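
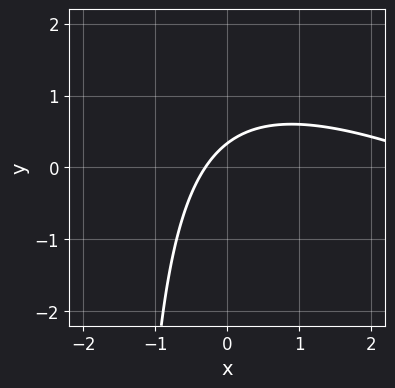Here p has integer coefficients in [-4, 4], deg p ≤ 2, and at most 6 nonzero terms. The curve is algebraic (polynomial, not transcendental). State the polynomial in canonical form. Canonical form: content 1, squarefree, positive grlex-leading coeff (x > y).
deg p = 2. No degree-1 curve has this shape.
Solving for integer coefficients yields p as stated.

x^2 + 2*x*y - 3*x + 3*y - 1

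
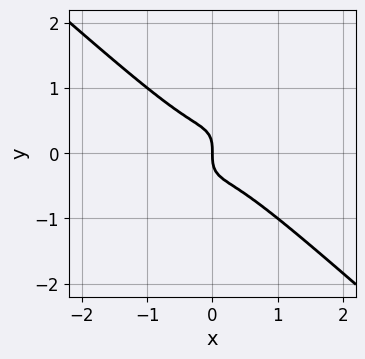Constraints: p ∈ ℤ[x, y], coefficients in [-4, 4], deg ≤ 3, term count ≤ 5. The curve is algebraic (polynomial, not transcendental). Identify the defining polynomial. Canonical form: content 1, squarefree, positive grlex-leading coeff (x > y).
3*x^3 - 2*x*y^2 + 2*y^3 + x

First, deg p = 3. A generic line meets the curve in up to 3 points.
Next, against the integer gridlines: one x-axis crossing is at x = 0; it crosses the y-axis at the gridline y = 0.
Finally, solving for integer coefficients yields p as stated.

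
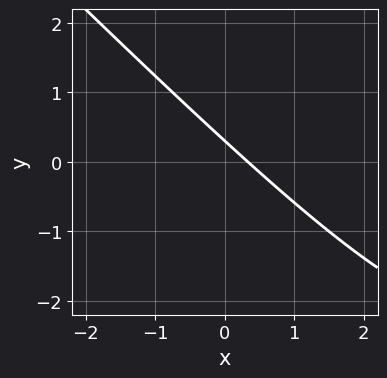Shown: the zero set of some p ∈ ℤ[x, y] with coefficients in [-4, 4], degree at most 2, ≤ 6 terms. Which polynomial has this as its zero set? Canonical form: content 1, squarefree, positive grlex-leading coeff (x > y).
First, degree: a generic line meets the curve in up to 2 points, so deg p = 2.
Finally, putting this together gives p.

x*y + y^2 + 3*x + 3*y - 1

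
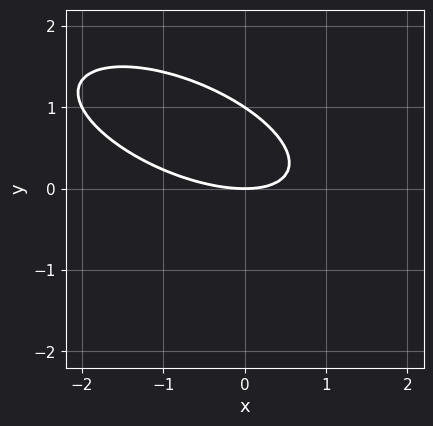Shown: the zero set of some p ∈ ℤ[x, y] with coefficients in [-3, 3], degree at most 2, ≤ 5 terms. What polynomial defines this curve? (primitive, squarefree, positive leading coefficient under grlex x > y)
(a) deg p = 2. The shape is more complex than any degree-1 curve.
(b) Against the integer gridlines: it crosses the x-axis at the gridline x = 0; among the integer gridlines, it crosses the y-axis at y ∈ {0, 1}.
(c) Putting this together gives p.

x^2 + 2*x*y + 3*y^2 - 3*y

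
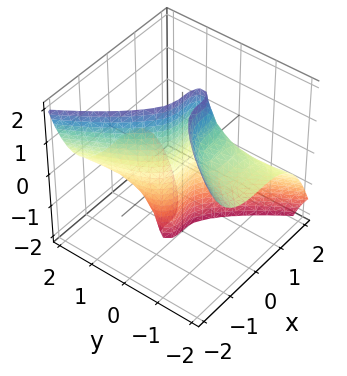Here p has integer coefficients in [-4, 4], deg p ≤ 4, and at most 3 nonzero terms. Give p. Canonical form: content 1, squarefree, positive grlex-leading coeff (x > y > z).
First, the degree is 3 — no degree-2 surface has this shape.
Next, reading off the gridlines: it crosses the x-axis at the gridline x = 0; it crosses the y-axis at the gridline y = 0.
Finally, matching integer coefficients to the picture gives p.

x^3 + y^2*z + y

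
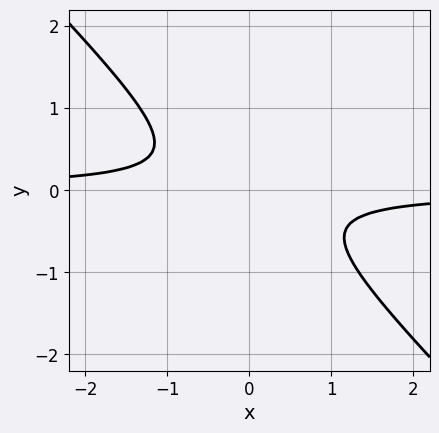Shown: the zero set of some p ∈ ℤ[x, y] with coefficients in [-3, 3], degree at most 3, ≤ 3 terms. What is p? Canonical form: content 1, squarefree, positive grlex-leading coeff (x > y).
3*x*y + 3*y^2 + 1

(a) Degree: the shape is more complex than any degree-1 curve, so deg p = 2.
(b) From the axis intercepts and sections: the curve avoids every integer x-axis point in the box; the curve avoids every integer y-axis point in the box.
(c) Fitting integer coefficients to these (and the overall shape) gives p.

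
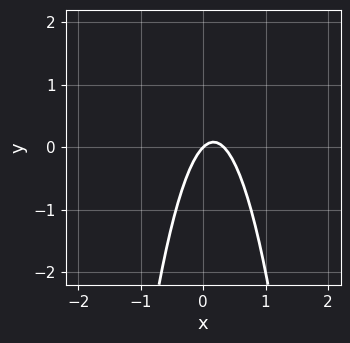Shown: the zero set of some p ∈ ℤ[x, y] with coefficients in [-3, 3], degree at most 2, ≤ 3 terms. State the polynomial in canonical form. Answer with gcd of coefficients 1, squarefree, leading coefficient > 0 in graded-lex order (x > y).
First, the degree is 2 — no degree-1 curve has this shape.
Next, from the axis intercepts and sections: it meets the y-axis at y = 0 (among the integer gridlines); one x-axis crossing is at x = 0.
Finally, together with the visible shape, these determine p as stated.

3*x^2 - x + y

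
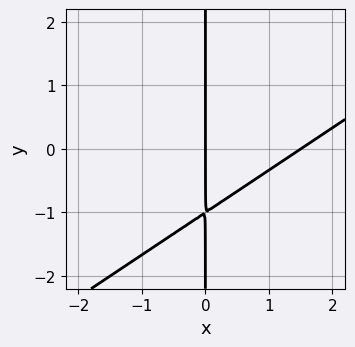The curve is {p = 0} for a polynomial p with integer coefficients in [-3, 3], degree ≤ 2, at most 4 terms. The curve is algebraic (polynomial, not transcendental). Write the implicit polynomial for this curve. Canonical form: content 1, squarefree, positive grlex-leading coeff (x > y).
First, degree: the shape is more complex than any degree-1 curve, so deg p = 2.
Next, observable constraints: the visible y-axis segment lies entirely on the curve; it crosses the x-axis at the gridline x = 0.
Finally, solving for integer coefficients yields p as stated.

2*x^2 - 3*x*y - 3*x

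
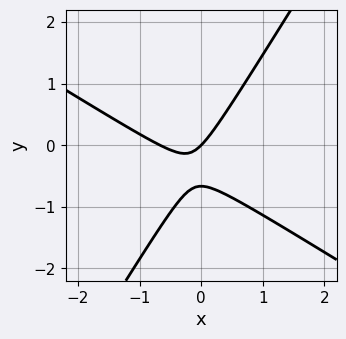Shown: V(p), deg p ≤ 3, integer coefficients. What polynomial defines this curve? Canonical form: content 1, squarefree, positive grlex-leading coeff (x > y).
First, the degree is 2 — a generic line meets the curve in up to 2 points.
Next, against the integer gridlines: one y-axis crossing is at y = 0; one x-axis crossing is at x = 0.
Finally, assembling these constraints gives the stated polynomial.

3*x^2 + 3*x*y - 3*y^2 + 2*x - 2*y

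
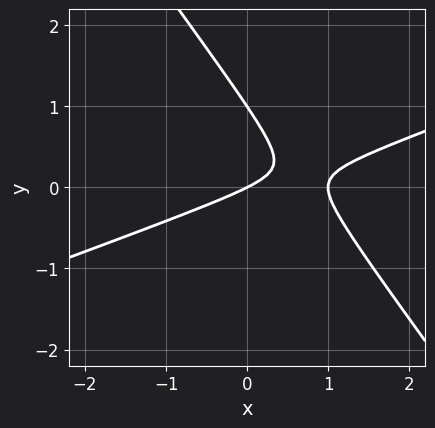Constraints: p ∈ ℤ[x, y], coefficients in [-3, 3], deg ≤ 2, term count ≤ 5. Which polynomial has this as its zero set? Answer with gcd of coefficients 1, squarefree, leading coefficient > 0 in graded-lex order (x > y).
x^2 - 2*x*y - 2*y^2 - x + 2*y

deg p = 2. A generic line meets the curve in up to 2 points.
Checking where it meets the axes: the x-axis gridline crossings are at x ∈ {0, 1}; the y-axis gridline crossings are at y ∈ {0, 1}.
Fitting integer coefficients to these (and the overall shape) gives p.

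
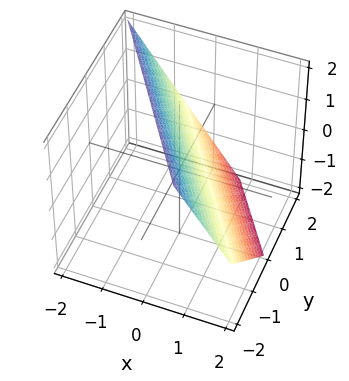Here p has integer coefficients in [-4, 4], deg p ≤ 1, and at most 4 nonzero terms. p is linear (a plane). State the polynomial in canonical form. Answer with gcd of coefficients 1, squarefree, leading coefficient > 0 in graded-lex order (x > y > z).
3*x + 2*y + 2*z - 2

First, deg p = 1. The surface is flat (a plane).
Next, reading off the gridlines: one z-axis crossing is at z = 1; it crosses the y-axis at the gridline y = 1.
Finally, the integer polynomial consistent with all of this is the stated p.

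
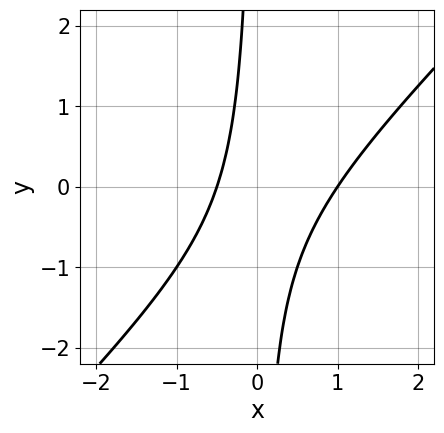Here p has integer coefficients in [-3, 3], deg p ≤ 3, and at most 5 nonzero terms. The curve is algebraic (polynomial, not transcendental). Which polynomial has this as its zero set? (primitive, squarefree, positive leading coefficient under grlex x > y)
2*x^2 - 2*x*y - x - 1

(a) The degree is 2 — a generic line meets the curve in up to 2 points.
(b) From the visible intercepts: it crosses the x-axis at the gridline x = 1; the curve avoids every integer y-axis point in the box.
(c) Putting this together gives p.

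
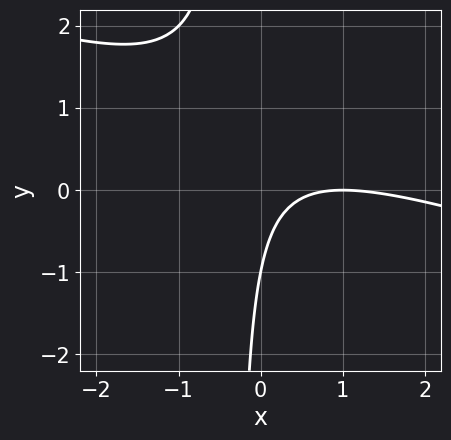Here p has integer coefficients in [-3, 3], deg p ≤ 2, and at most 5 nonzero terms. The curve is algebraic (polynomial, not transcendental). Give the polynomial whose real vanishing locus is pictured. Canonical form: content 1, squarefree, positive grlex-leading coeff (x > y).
deg p = 2. A generic line meets the curve in up to 2 points.
Reading off the gridlines: it crosses the x-axis at the gridline x = 1; one y-axis crossing is at y = -1.
The integer polynomial consistent with all of this is the stated p.

x^2 + 3*x*y - 2*x + y + 1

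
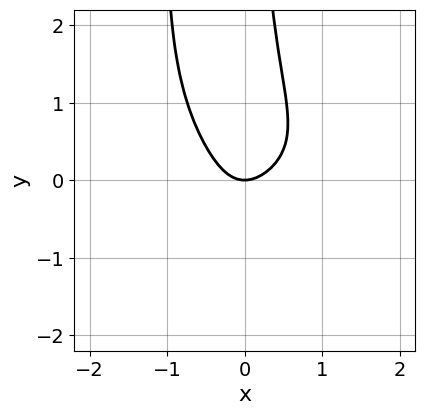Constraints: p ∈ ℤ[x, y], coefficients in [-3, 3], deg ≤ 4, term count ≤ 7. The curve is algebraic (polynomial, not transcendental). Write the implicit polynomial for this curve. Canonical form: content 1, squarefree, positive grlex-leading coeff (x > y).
2*x^2*y^2 + 2*x*y^2 + 3*x^2 - x*y - 2*y

First, degree: the shape is more complex than any degree-3 curve, so deg p = 4.
Next, from the axis intercepts and sections: it crosses the y-axis at the gridline y = 0; one x-axis crossing is at x = 0.
Finally, solving for integer coefficients yields p as stated.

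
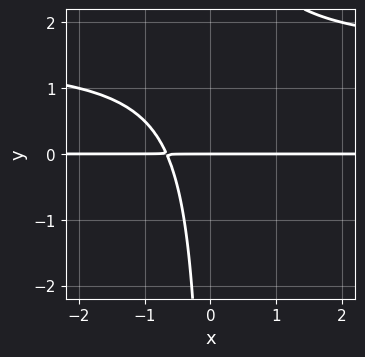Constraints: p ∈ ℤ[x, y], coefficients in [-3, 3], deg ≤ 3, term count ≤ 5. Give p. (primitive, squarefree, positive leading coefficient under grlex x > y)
1. Degree: a generic line meets the curve in up to 3 points, so deg p = 3.
2. From the axis intercepts and sections: it crosses the y-axis at the gridline y = 0; every point of the x-axis in the box is on the curve.
3. The integer polynomial consistent with all of this is the stated p.

2*x*y^2 - 3*x*y - 2*y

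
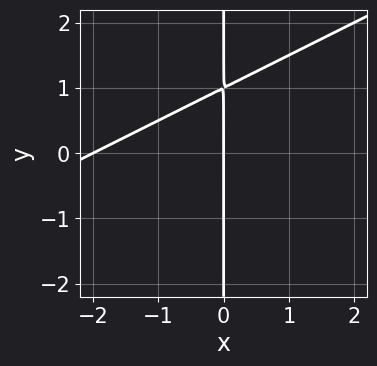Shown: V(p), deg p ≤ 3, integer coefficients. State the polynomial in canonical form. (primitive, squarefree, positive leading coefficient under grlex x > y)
x^2 - 2*x*y + 2*x

1. Degree: the shape is more complex than any degree-1 curve, so deg p = 2.
2. From the axis intercepts and sections: every point of the y-axis in the box is on the curve; among the integer gridlines, it crosses the x-axis at x ∈ {-2, 0}.
3. The integer polynomial consistent with all of this is the stated p.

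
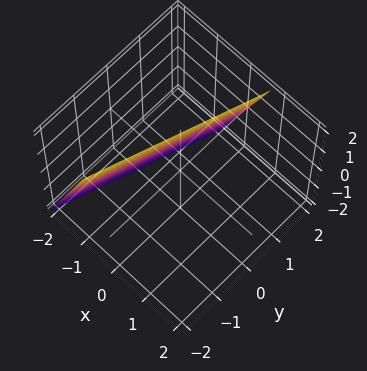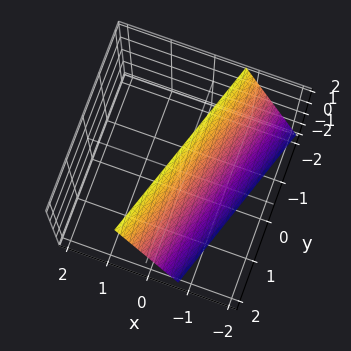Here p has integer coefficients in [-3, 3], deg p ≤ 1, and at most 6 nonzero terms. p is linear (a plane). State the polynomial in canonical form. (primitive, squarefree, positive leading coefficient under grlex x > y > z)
3*x - y - z + 2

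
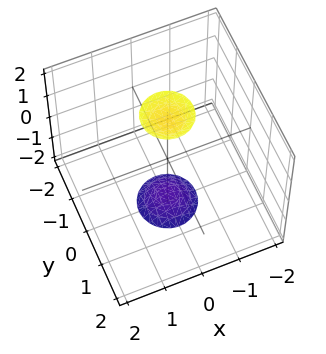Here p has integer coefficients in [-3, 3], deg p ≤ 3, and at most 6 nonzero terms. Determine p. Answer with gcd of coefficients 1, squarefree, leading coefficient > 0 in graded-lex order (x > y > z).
First, I count 2 distinct pieces.
Next, deg p = 2.
Next, symmetries: rotational symmetry about the z-axis ⇒ p depends on x, y only through x² + y².
Then, from the visible intercepts: no y-intercept at any integer in the box; a circular section at z = 2 has radius between 0 and 1.
Finally, solving for integer coefficients yields p as stated.

3*x^2 + 3*y^2 - z^2 + 3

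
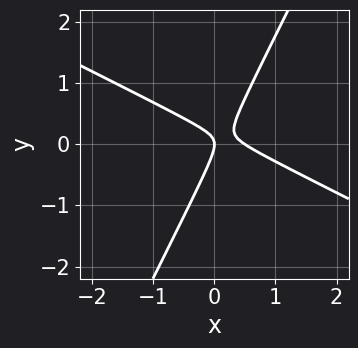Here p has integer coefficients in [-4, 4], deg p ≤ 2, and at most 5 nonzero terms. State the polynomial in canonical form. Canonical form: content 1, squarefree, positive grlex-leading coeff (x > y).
(a) Degree: the shape is more complex than any degree-1 curve, so deg p = 2.
(b) Reading off the gridlines: it meets the x-axis at x = 0 (among the integer gridlines); it crosses the y-axis at the gridline y = 0.
(c) Matching integer coefficients to the picture gives p.

2*x^2 + 3*x*y - 2*y^2 - x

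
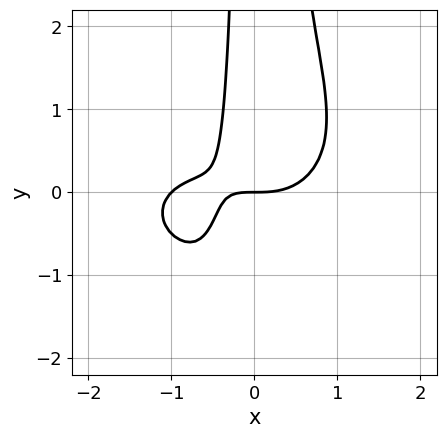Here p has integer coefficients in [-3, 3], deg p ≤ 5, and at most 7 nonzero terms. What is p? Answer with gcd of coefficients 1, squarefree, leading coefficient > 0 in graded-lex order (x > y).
(a) The degree is 4 — a generic line meets the curve in up to 4 points.
(b) From the axis intercepts and sections: it meets the y-axis at y = 0 (among the integer gridlines); among the integer gridlines, it crosses the x-axis at x ∈ {-1, 0}.
(c) Putting this together gives p.

x^4 + 2*x^2*y^2 + x^3 - 2*x*y - y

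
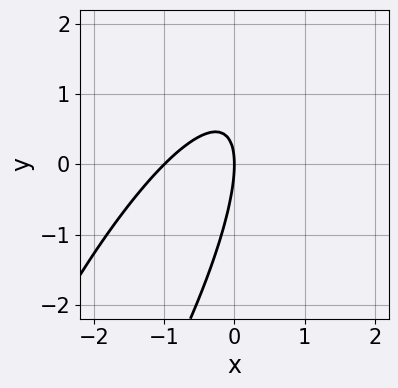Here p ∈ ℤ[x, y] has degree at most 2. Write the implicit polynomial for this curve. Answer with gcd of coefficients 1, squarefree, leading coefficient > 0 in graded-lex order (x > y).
First, deg p = 2.
Next, observable constraints: it crosses the y-axis at the gridline y = 0; the x-axis gridline crossings are at x ∈ {-1, 0}.
Finally, fitting integer coefficients to these (and the overall shape) gives p.

3*x^2 - 3*x*y + y^2 + 3*x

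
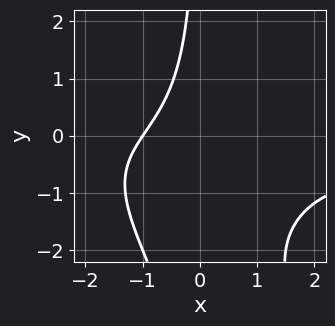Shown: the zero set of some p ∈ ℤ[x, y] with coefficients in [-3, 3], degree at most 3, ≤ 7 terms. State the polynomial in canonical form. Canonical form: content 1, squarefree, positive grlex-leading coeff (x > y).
x^2*y + x*y^2 + 3*x*y + 3*x + 3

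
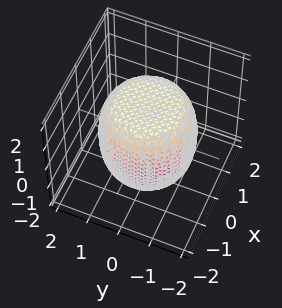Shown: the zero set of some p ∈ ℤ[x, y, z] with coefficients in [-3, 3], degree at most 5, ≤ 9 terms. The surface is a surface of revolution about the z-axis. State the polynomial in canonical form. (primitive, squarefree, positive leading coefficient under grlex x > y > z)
x^4 + 2*x^2*y^2 + y^4 - x^2 - y^2 + z^2 - 2

deg p = 4. A generic line meets the surface in up to 4 points.
Symmetries: rotational symmetry about the z-axis ⇒ p depends on x, y only through x² + y².
From the visible intercepts: a circular section at z = 0 has radius between 1 and 2.
Solving for integer coefficients yields p as stated.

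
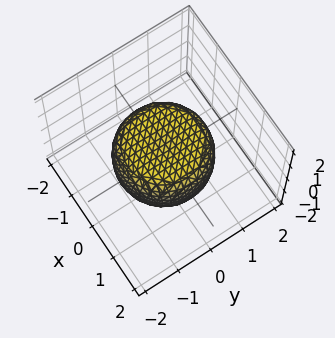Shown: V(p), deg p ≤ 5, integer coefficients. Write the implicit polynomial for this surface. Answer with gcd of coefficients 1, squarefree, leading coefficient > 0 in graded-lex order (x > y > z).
(a) The degree is 4 — a generic line meets the surface in up to 4 points.
(b) Symmetries: the surface is invariant under rotation about z: p = q(x² + y², z).
(c) From the axis intercepts and sections: a circular section at z = 0 has radius between 1 and 2.
(d) Assembling these constraints gives the stated polynomial.

2*x^4 + 4*x^2*y^2 + 2*y^4 - 2*x^2 - 2*y^2 + 3*z^2 - 2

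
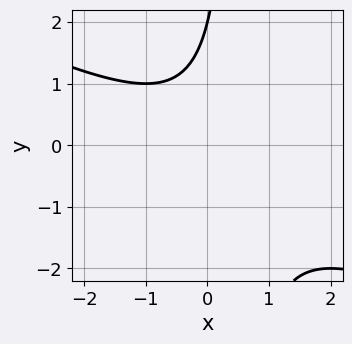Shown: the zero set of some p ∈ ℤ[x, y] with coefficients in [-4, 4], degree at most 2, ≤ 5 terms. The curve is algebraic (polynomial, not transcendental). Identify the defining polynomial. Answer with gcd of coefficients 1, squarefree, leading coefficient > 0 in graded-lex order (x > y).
x^2 + 2*x*y - y + 2

First, degree: no degree-1 curve has this shape, so deg p = 2.
Next, from the axis intercepts and sections: it crosses the y-axis at the gridline y = 2; no x-intercept at any integer in the box.
Finally, these observations pin down the coefficients.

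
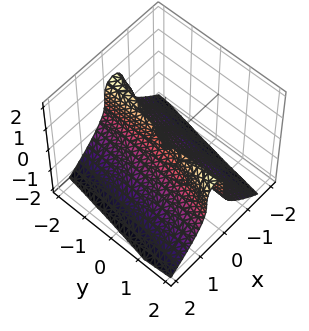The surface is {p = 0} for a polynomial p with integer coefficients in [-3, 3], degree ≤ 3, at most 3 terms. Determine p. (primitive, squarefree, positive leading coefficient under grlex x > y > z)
z^3 + 3*x^2 - x*y

Degree: no degree-2 surface has this shape, so deg p = 3.
Reading off the gridlines: it crosses the z-axis at the gridline z = 0; it crosses the x-axis at the gridline x = 0; the visible y-axis segment lies entirely on the surface.
Putting this together gives p.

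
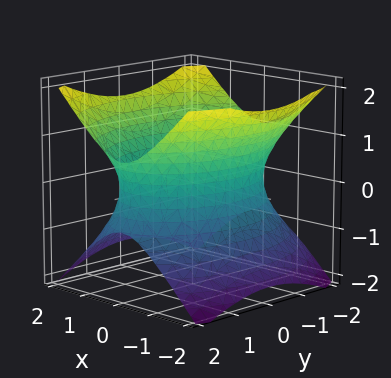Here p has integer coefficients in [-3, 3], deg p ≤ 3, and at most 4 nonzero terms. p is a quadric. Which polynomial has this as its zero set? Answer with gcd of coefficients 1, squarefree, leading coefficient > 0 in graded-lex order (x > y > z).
First, degree: one connected sheet with a waist; a quadric, so deg p = 2.
Then, symmetries: it's symmetric under z → −z, forcing even powers of z; mirror symmetry x ↦ −x ⇒ only even powers of x; the y ↦ −y reflection is a symmetry, so y appears only in even powers.
Next, reading off the gridlines: no z-intercept at any integer in the box.
Finally, fitting integer coefficients to these (and the overall shape) gives p.

2*x^2 + y^2 - 2*z^2 - 3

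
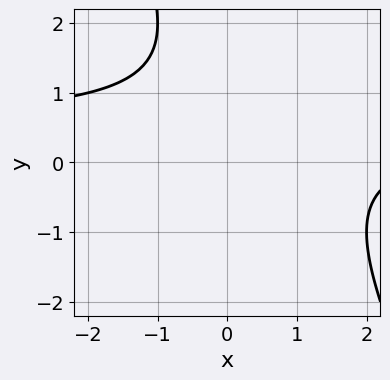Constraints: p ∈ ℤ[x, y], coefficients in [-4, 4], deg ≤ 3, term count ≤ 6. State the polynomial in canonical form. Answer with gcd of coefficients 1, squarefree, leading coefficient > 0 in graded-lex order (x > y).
1. Degree: the shape is more complex than any degree-1 curve, so deg p = 2.
2. Against the integer gridlines: no y-intercept at any integer in the box; it misses every integer gridline on the x-axis.
3. Matching integer coefficients to the picture gives p.

2*x*y + y^2 - x - 2*y + 3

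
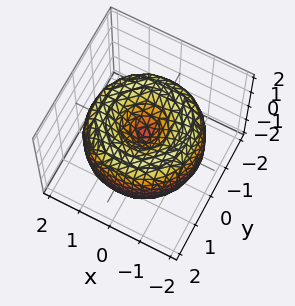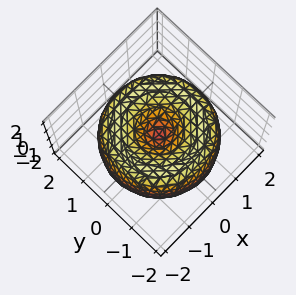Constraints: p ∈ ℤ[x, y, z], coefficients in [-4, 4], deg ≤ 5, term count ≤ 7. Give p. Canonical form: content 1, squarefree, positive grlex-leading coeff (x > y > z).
(a) Degree: a generic line meets the surface in up to 4 points, so deg p = 4.
(b) By symmetry, the surface is invariant under rotation about z: p = q(x² + y², z).
(c) Checking where it meets the axes: it meets the z-axis at z = 0 (among the integer gridlines); one x-axis crossing is at x = 0.
(d) The integer polynomial consistent with all of this is the stated p.

x^4 + 2*x^2*y^2 + y^4 - 3*x^2 - 3*y^2 + 2*z^2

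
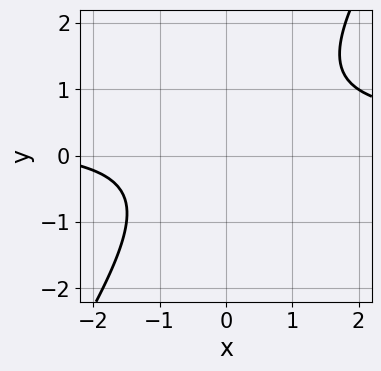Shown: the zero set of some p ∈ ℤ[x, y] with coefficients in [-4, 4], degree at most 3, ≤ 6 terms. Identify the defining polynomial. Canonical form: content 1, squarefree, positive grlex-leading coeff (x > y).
Degree: a generic line meets the curve in up to 2 points, so deg p = 2.
Reading off the gridlines: the curve avoids every integer y-axis point in the box; the curve avoids every integer x-axis point in the box.
Together with the visible shape, these determine p as stated.

3*x*y - 2*y^2 - x + y - 3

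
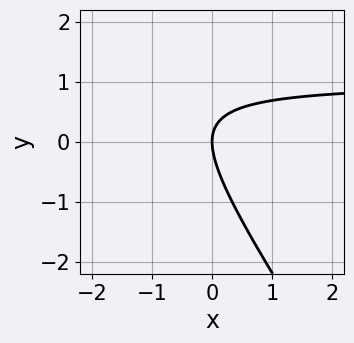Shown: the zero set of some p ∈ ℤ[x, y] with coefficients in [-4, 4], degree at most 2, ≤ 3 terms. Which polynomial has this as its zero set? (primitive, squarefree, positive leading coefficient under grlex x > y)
3*x*y + 2*y^2 - 3*x

1. deg p = 2.
2. Checking where it meets the axes: it crosses the y-axis at the gridline y = 0; one x-axis crossing is at x = 0.
3. Solving for integer coefficients yields p as stated.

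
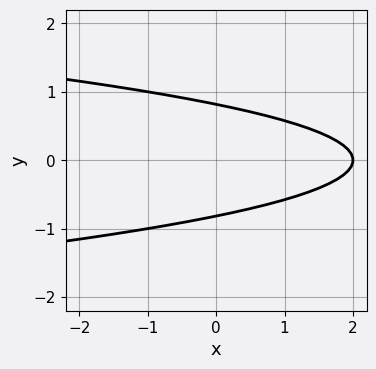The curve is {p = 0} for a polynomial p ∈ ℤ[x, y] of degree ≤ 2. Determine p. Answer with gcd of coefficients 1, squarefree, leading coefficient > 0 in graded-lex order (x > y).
3*y^2 + x - 2

The degree is 2 — a generic line meets the curve in up to 2 points.
Symmetries: it's symmetric under y → −y, forcing even powers of y.
Against the integer gridlines: one x-axis crossing is at x = 2.
Fitting integer coefficients to these (and the overall shape) gives p.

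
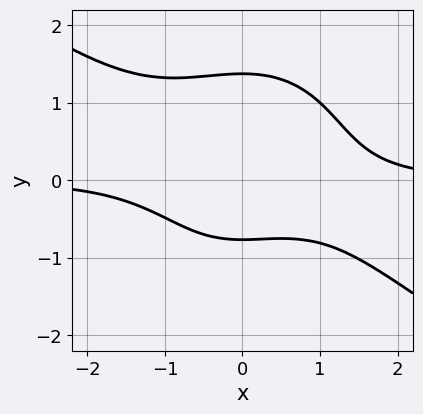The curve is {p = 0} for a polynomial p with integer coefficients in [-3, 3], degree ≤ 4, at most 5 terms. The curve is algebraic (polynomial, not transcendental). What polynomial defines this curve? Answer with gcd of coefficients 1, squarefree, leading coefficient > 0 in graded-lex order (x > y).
1. Degree: a generic line meets the curve in up to 4 points, so deg p = 4.
2. Observable constraints: the curve avoids every integer x-axis point in the box.
3. Fitting integer coefficients to these (and the overall shape) gives p.

2*x^3*y + 2*x^2*y^2 + 2*y^4 - 3*y - 3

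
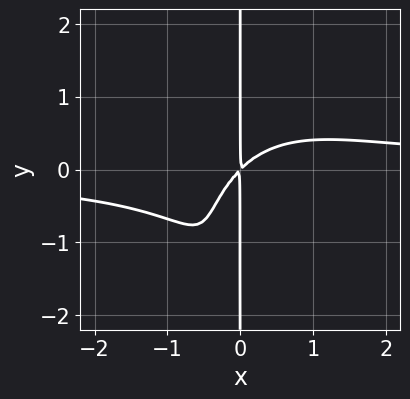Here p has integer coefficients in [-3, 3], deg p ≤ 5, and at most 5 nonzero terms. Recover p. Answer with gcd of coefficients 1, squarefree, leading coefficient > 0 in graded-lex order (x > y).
First, degree: no degree-3 curve has this shape, so deg p = 4.
Then, against the integer gridlines: the visible y-axis segment lies entirely on the curve.
Finally, solving for integer coefficients yields p as stated.

3*x^3*y + x*y^3 + 3*x*y^2 - 3*x^2 + 3*x*y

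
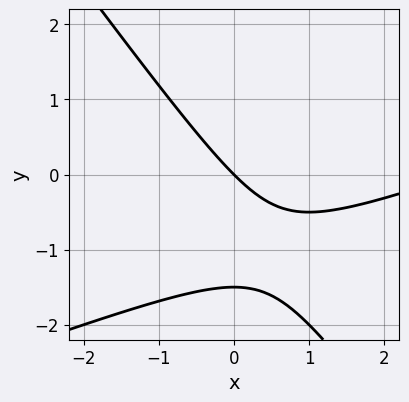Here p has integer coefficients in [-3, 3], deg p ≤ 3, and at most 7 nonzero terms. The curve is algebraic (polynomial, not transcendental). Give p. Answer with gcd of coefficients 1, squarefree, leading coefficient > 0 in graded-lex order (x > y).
x^2 - 2*x*y - 2*y^2 - 3*x - 3*y

Degree: a generic line meets the curve in up to 2 points, so deg p = 2.
Observable constraints: one x-axis crossing is at x = 0; it crosses the y-axis at the gridline y = 0.
The integer polynomial consistent with all of this is the stated p.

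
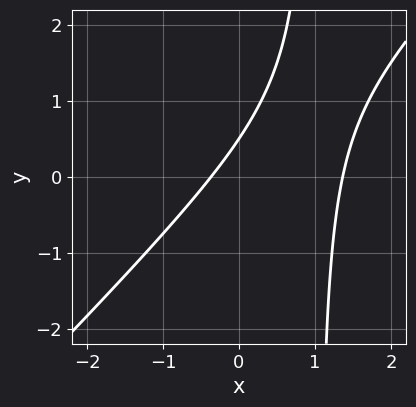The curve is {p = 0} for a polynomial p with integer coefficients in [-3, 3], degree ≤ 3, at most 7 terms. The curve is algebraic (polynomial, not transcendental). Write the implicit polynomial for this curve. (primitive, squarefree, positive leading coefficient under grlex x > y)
(a) deg p = 2.
(b) Solving for integer coefficients yields p as stated.

2*x^2 - 2*x*y - 2*x + 2*y - 1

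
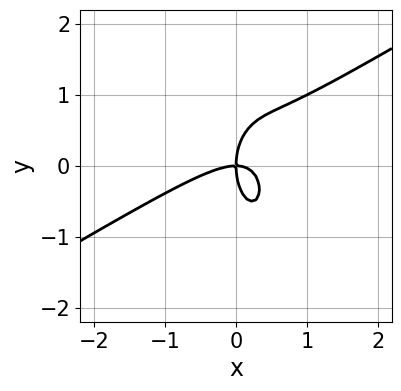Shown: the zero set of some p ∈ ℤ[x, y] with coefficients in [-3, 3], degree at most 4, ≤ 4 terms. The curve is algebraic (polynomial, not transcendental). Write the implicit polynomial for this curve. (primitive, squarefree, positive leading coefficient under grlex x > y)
First, deg p = 3. The shape is more complex than any degree-2 curve.
Then, checking where it meets the axes: it meets the x-axis at x = 0 (among the integer gridlines); one y-axis crossing is at y = 0.
Finally, matching integer coefficients to the picture gives p.

2*x^3 - 3*x^2*y - y^3 + 2*x*y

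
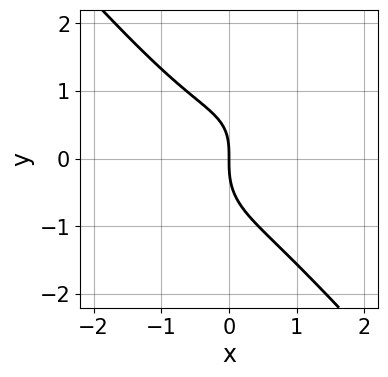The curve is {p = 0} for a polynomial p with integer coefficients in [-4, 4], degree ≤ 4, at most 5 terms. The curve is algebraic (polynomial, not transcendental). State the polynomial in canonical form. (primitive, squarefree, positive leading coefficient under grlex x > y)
3*x^3 + 2*y^3 - x*y + 3*x

First, deg p = 3.
Next, observable constraints: one y-axis crossing is at y = 0; one x-axis crossing is at x = 0.
Finally, these observations pin down the coefficients.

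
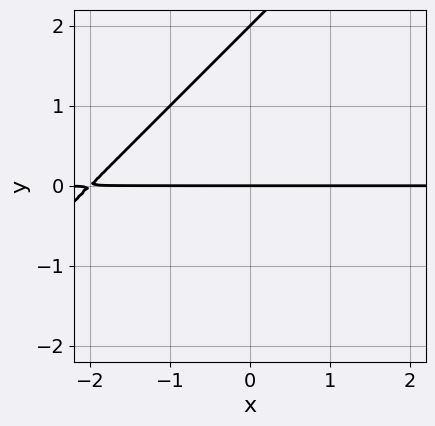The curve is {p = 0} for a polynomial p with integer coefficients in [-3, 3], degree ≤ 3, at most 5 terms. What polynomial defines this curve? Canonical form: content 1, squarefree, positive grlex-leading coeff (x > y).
x*y - y^2 + 2*y

First, degree: a generic line meets the curve in up to 2 points, so deg p = 2.
Then, from the axis intercepts and sections: among the integer gridlines, it crosses the y-axis at y ∈ {0, 2}; every point of the x-axis in the box is on the curve.
Finally, matching integer coefficients to the picture gives p.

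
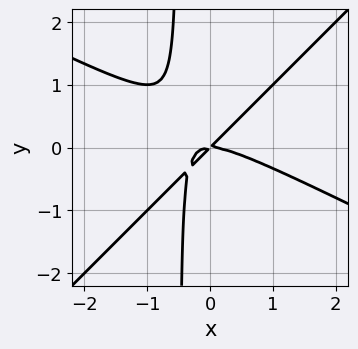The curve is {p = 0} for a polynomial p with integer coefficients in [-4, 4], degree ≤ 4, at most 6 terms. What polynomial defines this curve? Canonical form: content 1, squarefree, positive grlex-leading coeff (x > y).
x^3 + x^2*y - 2*x*y^2 + x*y - y^2

1. deg p = 3. The shape is more complex than any degree-2 curve.
2. Reading off the gridlines: one x-axis crossing is at x = 0; it crosses the y-axis at the gridline y = 0.
3. These observations pin down the coefficients.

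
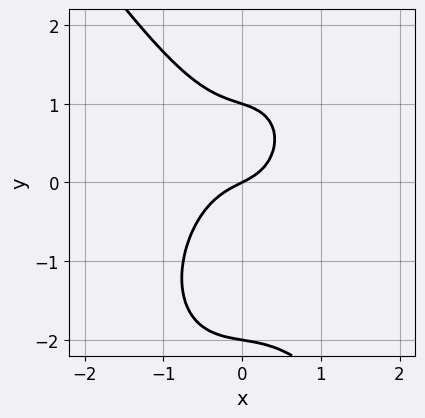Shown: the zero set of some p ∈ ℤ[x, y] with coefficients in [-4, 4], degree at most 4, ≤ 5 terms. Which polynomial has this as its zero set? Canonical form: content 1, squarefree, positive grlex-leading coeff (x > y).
3*x^3 + y^3 + y^2 + x - 2*y

1. Degree: the shape is more complex than any degree-2 curve, so deg p = 3.
2. From the axis intercepts and sections: among the integer gridlines, it crosses the y-axis at y ∈ {-2, 0, 1}; it meets the x-axis at x = 0 (among the integer gridlines).
3. The integer polynomial consistent with all of this is the stated p.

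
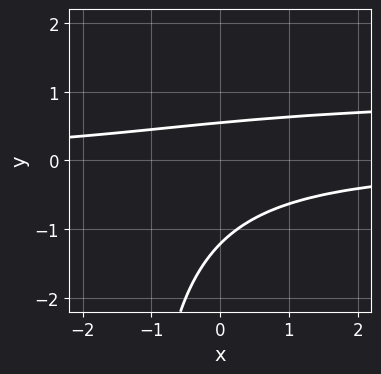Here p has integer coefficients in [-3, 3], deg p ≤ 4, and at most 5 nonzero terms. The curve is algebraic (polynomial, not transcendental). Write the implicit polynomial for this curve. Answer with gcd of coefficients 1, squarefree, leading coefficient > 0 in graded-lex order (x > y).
First, deg p = 3. No degree-2 curve has this shape.
Next, from the axis intercepts and sections: no x-intercept at any integer in the box.
Finally, fitting integer coefficients to these (and the overall shape) gives p.

2*x*y^2 - 2*x*y + 3*y^2 + 2*y - 2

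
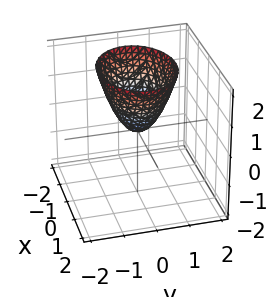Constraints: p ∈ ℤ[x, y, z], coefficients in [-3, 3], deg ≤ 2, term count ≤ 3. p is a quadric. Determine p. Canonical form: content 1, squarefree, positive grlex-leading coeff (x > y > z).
2*x^2 + 3*y^2 - 2*z

deg p = 2. A paraboloid; a quadric.
Symmetries: mirror symmetry y ↦ −y ⇒ only even powers of y; it's symmetric under x → −x, forcing even powers of x.
From the axis intercepts and sections: one x-axis crossing is at x = 0; one z-axis crossing is at z = 0; it crosses the y-axis at the gridline y = 0.
Matching integer coefficients to the picture gives p.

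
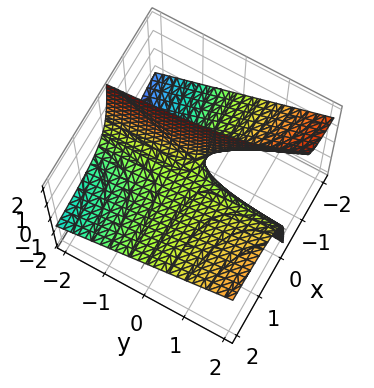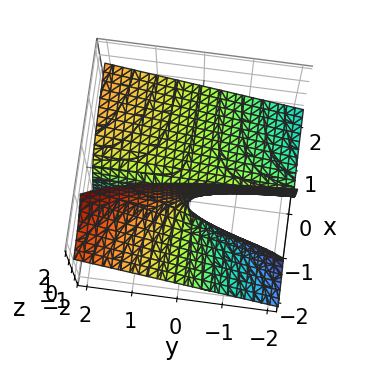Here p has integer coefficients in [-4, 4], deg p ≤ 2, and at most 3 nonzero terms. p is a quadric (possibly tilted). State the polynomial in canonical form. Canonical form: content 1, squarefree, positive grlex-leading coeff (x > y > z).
x*y - 2*x*z - z

First, deg p = 2.
Next, checking where it meets the axes: every point of the y-axis in the box is on the surface; one z-axis crossing is at z = 0; every point of the x-axis in the box is on the surface.
Finally, putting this together gives p.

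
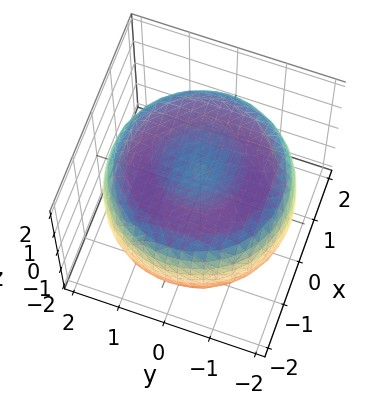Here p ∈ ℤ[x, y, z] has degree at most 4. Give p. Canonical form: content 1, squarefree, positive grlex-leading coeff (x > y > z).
x^4 + 2*x^2*y^2 + y^4 - 3*x^2 - 3*y^2 + 3*z^2 - 3

(a) deg p = 4.
(b) Symmetries: the z-axis is an axis of rotation, so x and y enter only as x² + y².
(c) Checking where it meets the axes: a circular section at z = -1 has radius between 1 and 2; the z-axis gridline crossings are at z ∈ {-1, 1}.
(d) These observations pin down the coefficients.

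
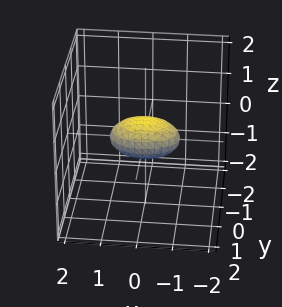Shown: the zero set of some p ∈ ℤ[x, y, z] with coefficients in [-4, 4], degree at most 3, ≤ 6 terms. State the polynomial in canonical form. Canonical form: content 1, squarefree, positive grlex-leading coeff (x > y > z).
x^2 + 2*y^2 + 3*z^2 - 1

Degree: bounded and convex; a quadric, so deg p = 2.
Symmetries: mirror symmetry y ↦ −y ⇒ only even powers of y; the x ↦ −x reflection is a symmetry, so x appears only in even powers; the z ↦ −z reflection is a symmetry, so z appears only in even powers.
From the axis intercepts and sections: among the integer gridlines, it crosses the x-axis at x ∈ {-1, 1}.
Solving for integer coefficients yields p as stated.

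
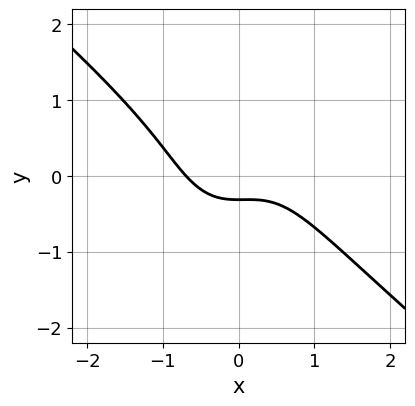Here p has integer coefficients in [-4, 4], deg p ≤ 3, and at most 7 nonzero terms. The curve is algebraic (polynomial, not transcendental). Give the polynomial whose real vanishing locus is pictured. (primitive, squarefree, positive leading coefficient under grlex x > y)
3*x^3 + 2*x^2*y + 2*y^3 + 3*y + 1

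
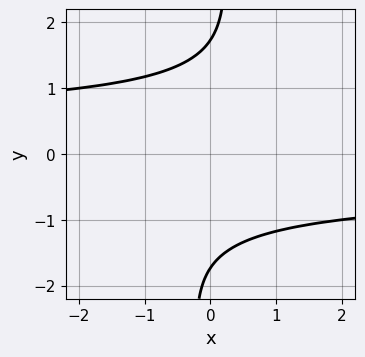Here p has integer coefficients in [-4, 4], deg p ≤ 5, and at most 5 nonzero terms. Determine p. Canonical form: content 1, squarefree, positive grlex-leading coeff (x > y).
1. Degree: the shape is more complex than any degree-3 curve, so deg p = 4.
2. Reading off the gridlines: the curve avoids every integer x-axis point in the box.
3. Solving for integer coefficients yields p as stated.

x*y^3 - y^2 + 3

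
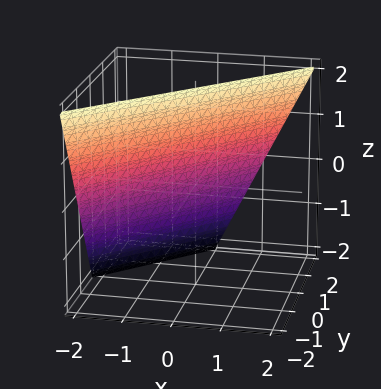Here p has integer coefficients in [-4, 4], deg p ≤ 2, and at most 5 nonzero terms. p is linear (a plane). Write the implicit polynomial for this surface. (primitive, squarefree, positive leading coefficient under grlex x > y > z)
1. Degree: the surface is flat (a plane), so deg p = 1.
2. Against the integer gridlines: it meets the z-axis at z = 2 (among the integer gridlines); one y-axis crossing is at y = 1; it crosses the x-axis at the gridline x = -1.
3. Putting this together gives p.

2*x - 2*y - z + 2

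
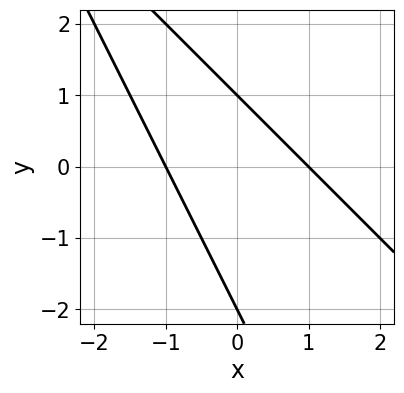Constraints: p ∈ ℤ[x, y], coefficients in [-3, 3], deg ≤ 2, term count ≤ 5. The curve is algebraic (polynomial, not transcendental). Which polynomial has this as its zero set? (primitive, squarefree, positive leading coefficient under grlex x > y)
(a) deg p = 2. A generic line meets the curve in up to 2 points.
(b) Against the integer gridlines: the x-axis gridline crossings are at x ∈ {-1, 1}; among the integer gridlines, it crosses the y-axis at y ∈ {-2, 1}.
(c) Assembling these constraints gives the stated polynomial.

2*x^2 + 3*x*y + y^2 + y - 2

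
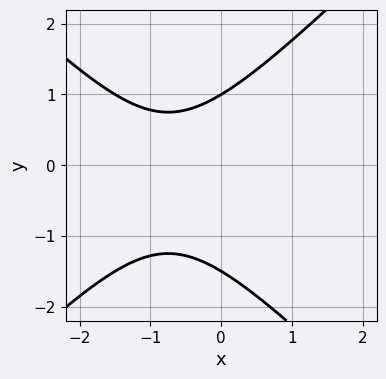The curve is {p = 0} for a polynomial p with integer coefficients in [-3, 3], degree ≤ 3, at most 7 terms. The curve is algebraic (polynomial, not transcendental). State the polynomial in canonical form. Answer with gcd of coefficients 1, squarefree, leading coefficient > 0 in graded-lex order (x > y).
1. The degree is 2 — no degree-1 curve has this shape.
2. Against the integer gridlines: one y-axis crossing is at y = 1; the curve avoids every integer x-axis point in the box.
3. Assembling these constraints gives the stated polynomial.

2*x^2 - 2*y^2 + 3*x - y + 3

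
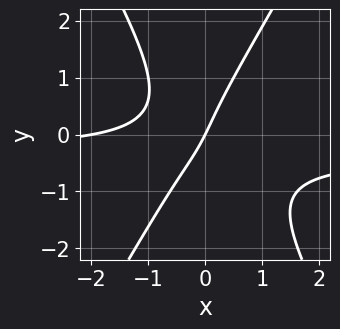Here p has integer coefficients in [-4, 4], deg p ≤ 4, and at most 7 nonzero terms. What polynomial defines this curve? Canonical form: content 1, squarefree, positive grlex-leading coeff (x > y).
1. deg p = 3.
2. Observable constraints: it crosses the y-axis at the gridline y = 0; among the integer gridlines, it crosses the x-axis at x ∈ {-2, 0}.
3. The integer polynomial consistent with all of this is the stated p.

3*x^2*y - y^3 + x^2 + 2*x - y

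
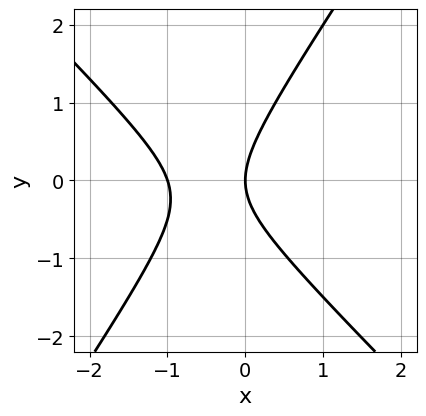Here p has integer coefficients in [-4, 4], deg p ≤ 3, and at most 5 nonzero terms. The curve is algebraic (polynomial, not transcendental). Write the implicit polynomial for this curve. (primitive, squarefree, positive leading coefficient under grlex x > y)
3*x^2 + x*y - 2*y^2 + 3*x

deg p = 2. The shape is more complex than any degree-1 curve.
Checking where it meets the axes: it crosses the y-axis at the gridline y = 0; the x-axis gridline crossings are at x ∈ {-1, 0}.
Matching integer coefficients to the picture gives p.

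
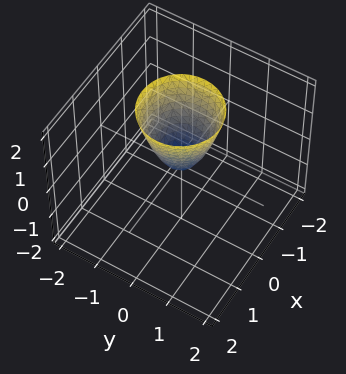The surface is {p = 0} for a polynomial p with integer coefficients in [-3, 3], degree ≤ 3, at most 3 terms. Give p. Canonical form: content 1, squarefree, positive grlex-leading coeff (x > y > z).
2*x^2 + 2*y^2 - z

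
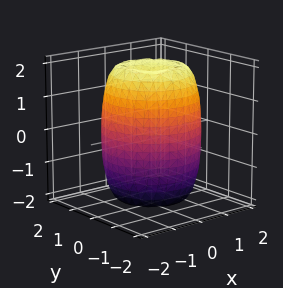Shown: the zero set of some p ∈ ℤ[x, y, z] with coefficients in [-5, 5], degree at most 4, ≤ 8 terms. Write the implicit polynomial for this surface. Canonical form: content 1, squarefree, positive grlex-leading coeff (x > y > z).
First, the degree is 4 — a generic line meets the surface in up to 4 points.
Next, symmetries: rotational symmetry about the z-axis ⇒ p depends on x, y only through x² + y².
Then, observable constraints: a circular section at z = -2 has radius between 0 and 1.
Finally, fitting integer coefficients to these (and the overall shape) gives p.

2*x^4 + 4*x^2*y^2 + 2*y^4 - 3*x^2 - 3*y^2 + z^2 - 3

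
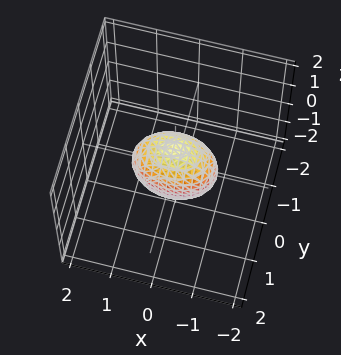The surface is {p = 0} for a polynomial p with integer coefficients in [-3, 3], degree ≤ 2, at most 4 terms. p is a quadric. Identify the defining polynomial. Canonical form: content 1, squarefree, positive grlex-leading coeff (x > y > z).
x^2 + 2*y^2 + z^2 - 1

First, degree: a closed, bounded, convex surface; a quadric, so deg p = 2.
Then, symmetries: mirror symmetry z ↦ −z ⇒ only even powers of z; it's symmetric under y → −y, forcing even powers of y; mirror symmetry x ↦ −x ⇒ only even powers of x.
Then, from the visible intercepts: among the integer gridlines, it crosses the z-axis at z ∈ {-1, 1}; the x-axis gridline crossings are at x ∈ {-1, 1}.
Finally, solving for integer coefficients yields p as stated.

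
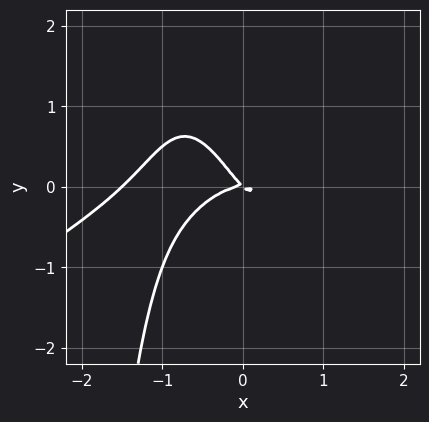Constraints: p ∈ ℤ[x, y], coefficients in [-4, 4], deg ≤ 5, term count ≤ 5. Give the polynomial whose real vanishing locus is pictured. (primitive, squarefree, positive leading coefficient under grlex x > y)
First, deg p = 4. The shape is more complex than any degree-3 curve.
Next, from the visible intercepts: one y-axis crossing is at y = 0; it meets the x-axis at x = 0 (among the integer gridlines).
Finally, solving for integer coefficients yields p as stated.

2*x^4 - 3*x^3*y + 3*x^3 + 2*x*y + 2*y^2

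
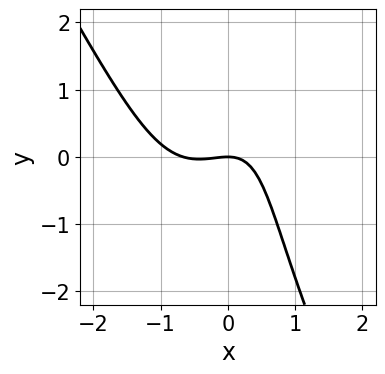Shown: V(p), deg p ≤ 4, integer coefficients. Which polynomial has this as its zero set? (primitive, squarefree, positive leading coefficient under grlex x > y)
(a) The degree is 3 — the shape is more complex than any degree-2 curve.
(b) Against the integer gridlines: it meets the y-axis at y = 0 (among the integer gridlines); it crosses the x-axis at the gridline x = 0.
(c) Putting this together gives p.

3*x^3 - x*y^2 + 2*x^2 - 2*x*y + 3*y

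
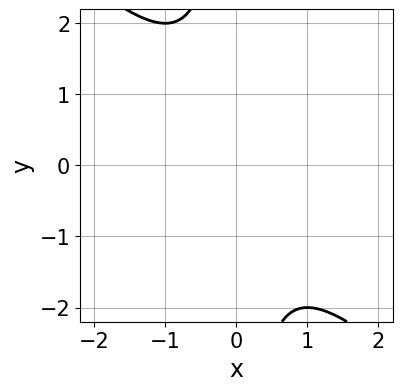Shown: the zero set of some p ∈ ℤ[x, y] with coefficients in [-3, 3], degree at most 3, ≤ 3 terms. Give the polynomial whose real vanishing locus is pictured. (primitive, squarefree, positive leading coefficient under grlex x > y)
x^2 + x*y + 1

1. The degree is 2 — the shape is more complex than any degree-1 curve.
2. From the visible intercepts: no x-intercept at any integer in the box; the curve avoids every integer y-axis point in the box.
3. Fitting integer coefficients to these (and the overall shape) gives p.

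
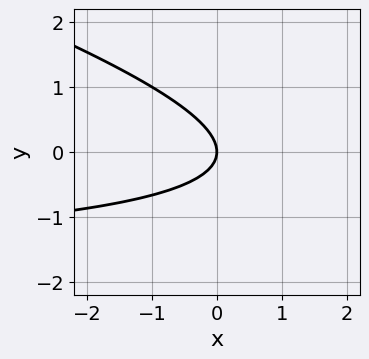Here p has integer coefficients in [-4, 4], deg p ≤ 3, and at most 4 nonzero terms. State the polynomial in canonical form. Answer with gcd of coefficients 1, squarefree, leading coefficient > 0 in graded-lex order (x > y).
x*y + 3*y^2 + 2*x

1. The degree is 2 — no degree-1 curve has this shape.
2. From the axis intercepts and sections: it meets the y-axis at y = 0 (among the integer gridlines); it meets the x-axis at x = 0 (among the integer gridlines).
3. Putting this together gives p.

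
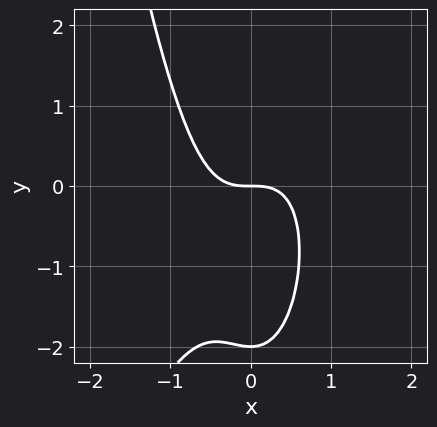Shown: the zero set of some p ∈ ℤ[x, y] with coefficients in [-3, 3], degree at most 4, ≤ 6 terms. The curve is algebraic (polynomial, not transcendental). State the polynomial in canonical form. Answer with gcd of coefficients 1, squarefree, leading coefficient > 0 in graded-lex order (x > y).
Degree: the shape is more complex than any degree-2 curve, so deg p = 3.
Observable constraints: it crosses the x-axis at the gridline x = 0; among the integer gridlines, it crosses the y-axis at y ∈ {-2, 0}.
Matching integer coefficients to the picture gives p.

3*x^3 - x^2*y + y^2 + 2*y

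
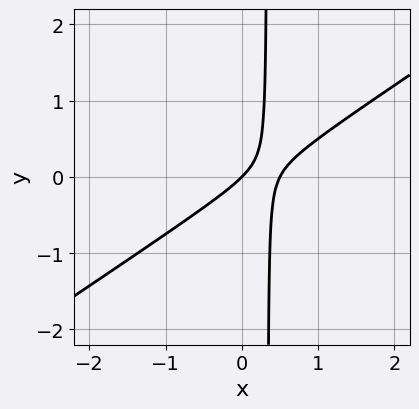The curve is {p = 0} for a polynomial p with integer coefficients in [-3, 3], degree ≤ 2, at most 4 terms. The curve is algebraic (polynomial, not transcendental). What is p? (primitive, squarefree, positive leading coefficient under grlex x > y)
2*x^2 - 3*x*y - x + y

Degree: a generic line meets the curve in up to 2 points, so deg p = 2.
Reading off the gridlines: one x-axis crossing is at x = 0; it meets the y-axis at y = 0 (among the integer gridlines).
Together with the visible shape, these determine p as stated.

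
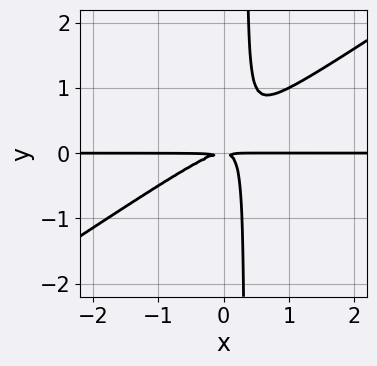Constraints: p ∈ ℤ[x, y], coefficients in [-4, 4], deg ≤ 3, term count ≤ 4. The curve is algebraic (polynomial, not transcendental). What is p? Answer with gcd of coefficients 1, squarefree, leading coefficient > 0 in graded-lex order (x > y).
The degree is 3 — a generic line meets the curve in up to 3 points.
Against the integer gridlines: every point of the x-axis in the box is on the curve.
Putting this together gives p.

2*x^2*y - 3*x*y^2 + y^2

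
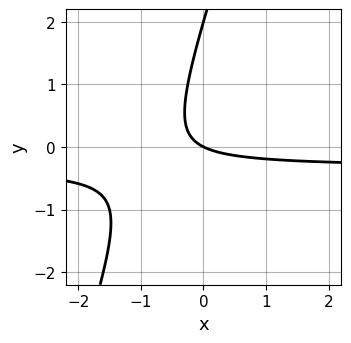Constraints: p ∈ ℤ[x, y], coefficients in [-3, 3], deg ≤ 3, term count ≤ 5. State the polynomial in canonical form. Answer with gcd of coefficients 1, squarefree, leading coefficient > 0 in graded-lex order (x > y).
3*x*y - y^2 + x + 2*y

(a) deg p = 2. A generic line meets the curve in up to 2 points.
(b) From the visible intercepts: among the integer gridlines, it crosses the y-axis at y ∈ {0, 2}; it crosses the x-axis at the gridline x = 0.
(c) These observations pin down the coefficients.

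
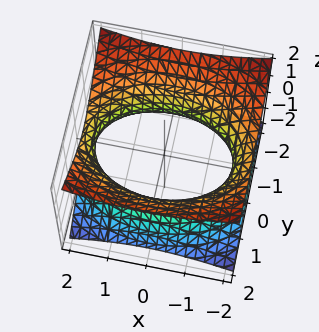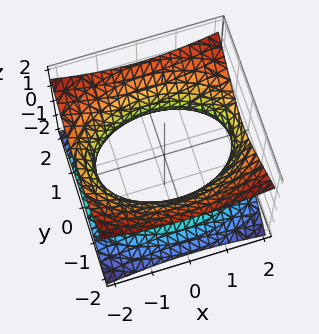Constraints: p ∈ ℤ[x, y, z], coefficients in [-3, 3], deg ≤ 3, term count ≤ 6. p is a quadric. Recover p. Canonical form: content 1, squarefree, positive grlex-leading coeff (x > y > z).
(a) Degree: one connected sheet with a waist; a quadric, so deg p = 2.
(b) Symmetries: it's symmetric under y → −y, forcing even powers of y; mirror symmetry x ↦ −x ⇒ only even powers of x; it's symmetric under z → −z, forcing even powers of z.
(c) Checking where it meets the axes: it misses every integer gridline on the z-axis.
(d) The integer polynomial consistent with all of this is the stated p.

x^2 + 2*y^2 - 3*z^2 - 3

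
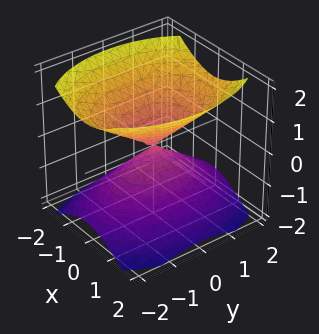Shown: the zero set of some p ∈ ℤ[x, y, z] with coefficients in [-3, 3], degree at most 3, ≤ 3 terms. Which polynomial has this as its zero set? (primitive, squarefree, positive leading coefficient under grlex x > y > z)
2*x^2 + y^2 - 2*z^2

First, the picture has 2 separate pieces. Treating them together as one polynomial.
Then, degree: a double cone through the origin; a quadric, so deg p = 2.
Next, symmetries: it's symmetric under y → −y, forcing even powers of y; it's symmetric under x → −x, forcing even powers of x; mirror symmetry z ↦ −z ⇒ only even powers of z.
Next, from the visible intercepts: it meets the y-axis at y = 0 (among the integer gridlines); it crosses the z-axis at the gridline z = 0; it crosses the x-axis at the gridline x = 0.
Finally, putting this together gives p.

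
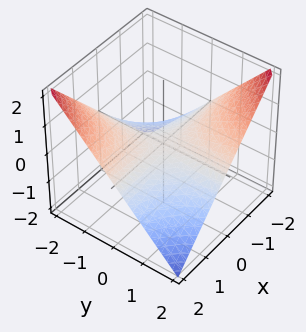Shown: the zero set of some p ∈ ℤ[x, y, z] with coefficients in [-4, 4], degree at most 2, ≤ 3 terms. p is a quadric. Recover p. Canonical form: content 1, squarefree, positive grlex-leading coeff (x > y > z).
(a) Degree: a hyperbolic paraboloid; a quadric, so deg p = 2.
(b) Against the integer gridlines: every point of the y-axis in the box is on the surface; it crosses the z-axis at the gridline z = 0.
(c) Putting this together gives p. Check: (-1, 0, 0) on the x-axis lies on the surface, and p(-1, 0, 0) = 0. ✓

x*y + 2*z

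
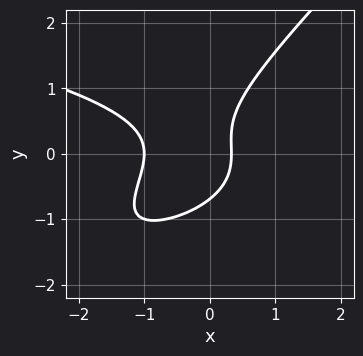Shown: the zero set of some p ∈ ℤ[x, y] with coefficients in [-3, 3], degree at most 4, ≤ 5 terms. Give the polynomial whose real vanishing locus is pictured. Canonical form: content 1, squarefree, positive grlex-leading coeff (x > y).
3*x*y^2 - 3*y^3 + 3*x^2 + 2*x - 1

(a) deg p = 3. A generic line meets the curve in up to 3 points.
(b) Observable constraints: one x-axis crossing is at x = -1.
(c) Solving for integer coefficients yields p as stated.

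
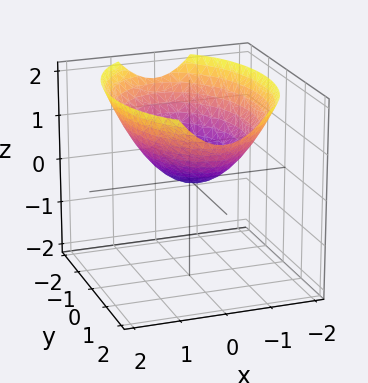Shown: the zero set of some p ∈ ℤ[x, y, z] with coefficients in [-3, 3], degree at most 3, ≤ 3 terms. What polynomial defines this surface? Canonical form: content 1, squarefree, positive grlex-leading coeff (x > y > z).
2*x^2 + y^2 - 3*z

(a) Degree: a single bowl opening along one axis; a quadric, so deg p = 2.
(b) Symmetries: mirror symmetry x ↦ −x ⇒ only even powers of x; it's symmetric under y → −y, forcing even powers of y.
(c) From the axis intercepts and sections: it crosses the x-axis at the gridline x = 0; it crosses the z-axis at the gridline z = 0; one y-axis crossing is at y = 0.
(d) Fitting integer coefficients to these (and the overall shape) gives p.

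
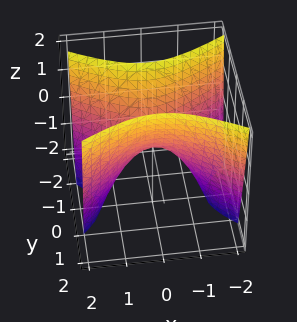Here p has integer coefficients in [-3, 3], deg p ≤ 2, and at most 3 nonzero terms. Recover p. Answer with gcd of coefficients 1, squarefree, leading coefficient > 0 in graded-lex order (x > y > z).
x^2 - 2*y^2 + z

deg p = 2. A hyperbolic paraboloid; a quadric.
Symmetries: it's symmetric under y → −y, forcing even powers of y; the x ↦ −x reflection is a symmetry, so x appears only in even powers.
From the axis intercepts and sections: one x-axis crossing is at x = 0; it meets the z-axis at z = 0 (among the integer gridlines).
Putting this together gives p.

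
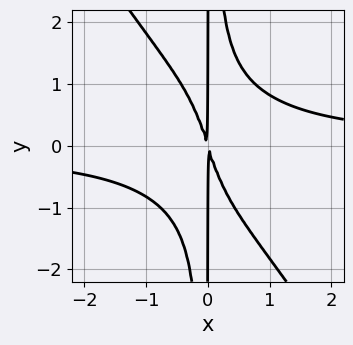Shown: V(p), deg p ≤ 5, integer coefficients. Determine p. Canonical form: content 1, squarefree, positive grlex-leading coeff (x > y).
3*x^3*y + 2*x^2*y^2 - 3*x^2 - x*y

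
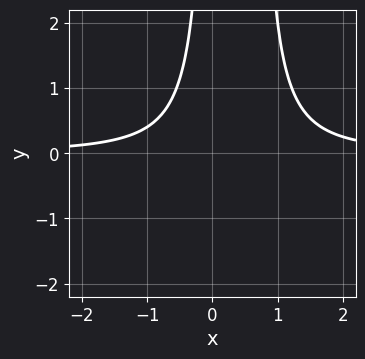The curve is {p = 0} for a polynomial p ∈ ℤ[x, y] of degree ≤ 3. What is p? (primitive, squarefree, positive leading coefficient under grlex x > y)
3*x^2*y - 2*x*y - 2

(a) Degree: the shape is more complex than any degree-2 curve, so deg p = 3.
(b) Checking where it meets the axes: the curve avoids every integer y-axis point in the box; the curve avoids every integer x-axis point in the box.
(c) The integer polynomial consistent with all of this is the stated p.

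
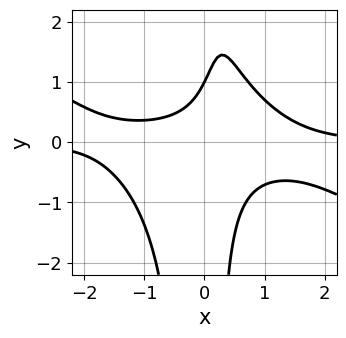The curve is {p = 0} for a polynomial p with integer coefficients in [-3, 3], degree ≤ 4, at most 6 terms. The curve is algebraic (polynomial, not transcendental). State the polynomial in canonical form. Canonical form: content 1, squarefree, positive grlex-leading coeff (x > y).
x^3*y + 2*x^2*y^2 - 2*x*y + y - 1

First, the degree is 4 — no degree-3 curve has this shape.
Then, from the axis intercepts and sections: the curve avoids every integer x-axis point in the box; it meets the y-axis at y = 1 (among the integer gridlines).
Finally, solving for integer coefficients yields p as stated.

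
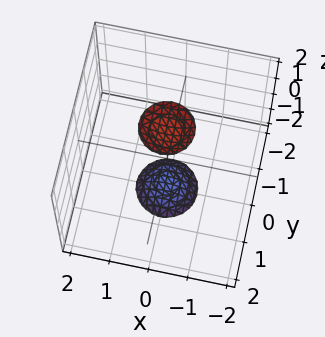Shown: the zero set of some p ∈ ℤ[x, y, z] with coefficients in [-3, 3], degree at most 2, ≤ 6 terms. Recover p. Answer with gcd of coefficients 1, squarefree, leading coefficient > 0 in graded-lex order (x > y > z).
3*x^2 + 3*y^2 - z^2 + 3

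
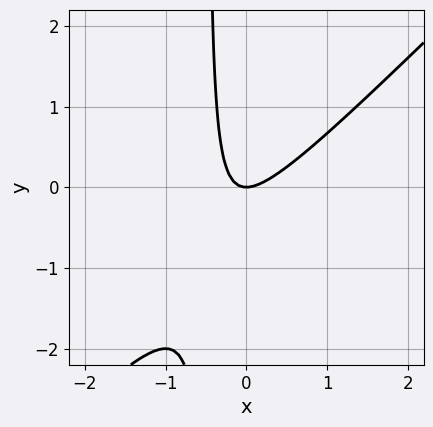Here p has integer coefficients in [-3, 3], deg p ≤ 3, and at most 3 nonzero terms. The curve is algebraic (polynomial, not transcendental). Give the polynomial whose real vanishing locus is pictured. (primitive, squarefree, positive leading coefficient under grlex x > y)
2*x^2 - 2*x*y - y

(a) The degree is 2 — no degree-1 curve has this shape.
(b) From the axis intercepts and sections: one x-axis crossing is at x = 0; it meets the y-axis at y = 0 (among the integer gridlines).
(c) Matching integer coefficients to the picture gives p.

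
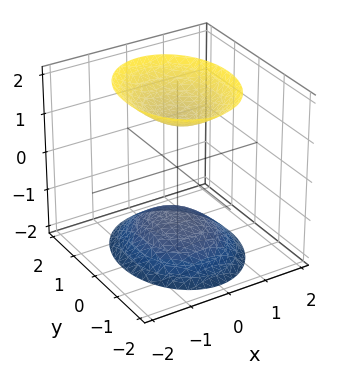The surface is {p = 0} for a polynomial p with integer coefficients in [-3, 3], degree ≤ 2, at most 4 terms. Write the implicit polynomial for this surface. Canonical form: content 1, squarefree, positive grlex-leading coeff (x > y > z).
3*x^2 + 2*y^2 - 2*z^2 + 3

The picture has 2 separate pieces. They look like related sheets of one shape, so recover p as a whole.
The degree is 2 — two sheets facing apart; a quadric.
Symmetries: mirror symmetry y ↦ −y ⇒ only even powers of y; the x ↦ −x reflection is a symmetry, so x appears only in even powers; mirror symmetry z ↦ −z ⇒ only even powers of z.
From the visible intercepts: it misses every integer gridline on the y-axis; the surface avoids every integer x-axis point in the box.
Matching integer coefficients to the picture gives p.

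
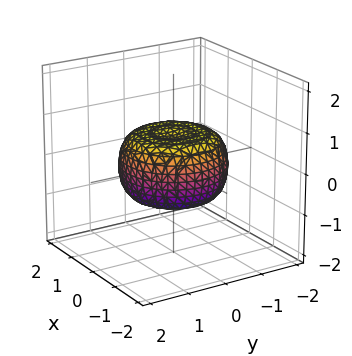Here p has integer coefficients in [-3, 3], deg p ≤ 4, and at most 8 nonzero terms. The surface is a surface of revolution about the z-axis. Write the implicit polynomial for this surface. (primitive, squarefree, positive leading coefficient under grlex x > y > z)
First, deg p = 4. The shape is more complex than any degree-3 surface.
Then, symmetries: rotational symmetry about the z-axis ⇒ p depends on x, y only through x² + y².
Next, reading off the gridlines: a circular section at z = 0 has radius between 1 and 2.
Finally, the integer polynomial consistent with all of this is the stated p.

x^4 + 2*x^2*y^2 + y^4 - x^2 - y^2 + 2*z^2 - 1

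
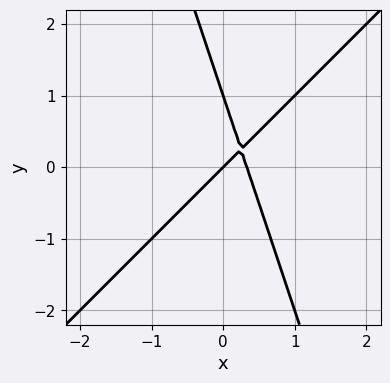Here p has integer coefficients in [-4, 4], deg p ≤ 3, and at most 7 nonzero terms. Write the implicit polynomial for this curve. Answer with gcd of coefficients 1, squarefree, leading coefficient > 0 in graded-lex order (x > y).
3*x^2 - 2*x*y - y^2 - x + y

1. The degree is 2 — the shape is more complex than any degree-1 curve.
2. Observable constraints: among the integer gridlines, it crosses the y-axis at y ∈ {0, 1}; it meets the x-axis at x = 0 (among the integer gridlines).
3. Assembling these constraints gives the stated polynomial.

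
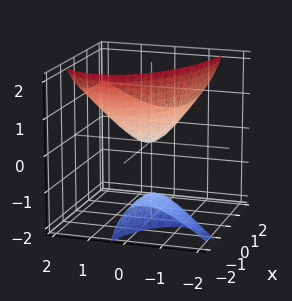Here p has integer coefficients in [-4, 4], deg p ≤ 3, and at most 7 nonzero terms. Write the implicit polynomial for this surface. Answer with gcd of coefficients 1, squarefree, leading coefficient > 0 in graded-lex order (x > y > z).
x^2 - 3*x*z + 3*y^2 - 3*y*z - 3*z

First, the picture has 2 separate pieces. They look like related sheets of one shape, so recover p as a whole.
Then, the degree is 2 — the shape is more complex than any degree-1 surface.
Next, against the integer gridlines: one y-axis crossing is at y = 0; one z-axis crossing is at z = 0; it meets the x-axis at x = 0 (among the integer gridlines).
Finally, matching integer coefficients to the picture gives p.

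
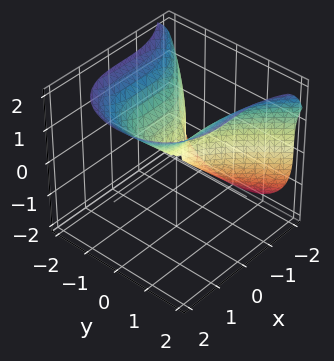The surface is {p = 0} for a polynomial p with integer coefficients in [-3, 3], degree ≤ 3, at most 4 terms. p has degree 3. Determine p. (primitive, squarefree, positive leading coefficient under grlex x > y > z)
x^3 - z^3 + 3*y^2

First, degree: the shape is more complex than any degree-2 surface, so deg p = 3.
Then, from the visible intercepts: it meets the y-axis at y = 0 (among the integer gridlines); it meets the x-axis at x = 0 (among the integer gridlines).
Finally, fitting integer coefficients to these (and the overall shape) gives p.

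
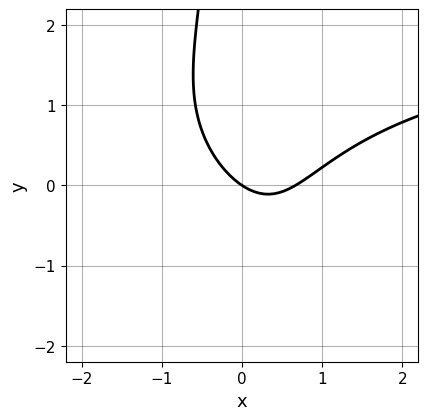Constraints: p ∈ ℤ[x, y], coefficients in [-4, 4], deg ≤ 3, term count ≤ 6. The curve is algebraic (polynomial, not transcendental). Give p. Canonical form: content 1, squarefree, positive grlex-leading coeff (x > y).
x^2*y + 2*x*y^2 - 3*x^2 + 2*x + 3*y

First, deg p = 3. The shape is more complex than any degree-2 curve.
Then, from the visible intercepts: it meets the x-axis at x = 0 (among the integer gridlines); one y-axis crossing is at y = 0.
Finally, together with the visible shape, these determine p as stated.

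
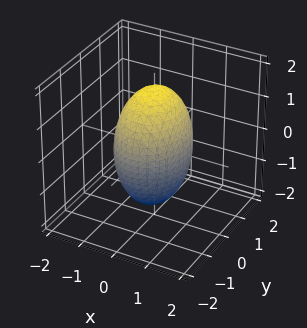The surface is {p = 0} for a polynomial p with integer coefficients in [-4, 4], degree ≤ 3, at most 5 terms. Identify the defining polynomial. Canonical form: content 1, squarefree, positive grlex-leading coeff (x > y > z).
3*x^2 + 2*y^2 + z^2 - 3

(a) deg p = 2. Bounded and convex; a quadric.
(b) Symmetries: mirror symmetry z ↦ −z ⇒ only even powers of z; it's symmetric under x → −x, forcing even powers of x; the y ↦ −y reflection is a symmetry, so y appears only in even powers.
(c) Observable constraints: the x-axis gridline crossings are at x ∈ {-1, 1}.
(d) Assembling these constraints gives the stated polynomial.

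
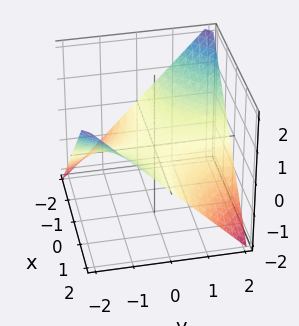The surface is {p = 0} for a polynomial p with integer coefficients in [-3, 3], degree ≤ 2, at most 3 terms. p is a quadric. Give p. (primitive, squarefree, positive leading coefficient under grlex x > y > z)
1. deg p = 2.
2. Against the integer gridlines: the visible y-axis segment lies entirely on the surface; it meets the z-axis at z = 0 (among the integer gridlines); the visible x-axis segment lies entirely on the surface.
3. Solving for integer coefficients yields p as stated.

x*y + 2*z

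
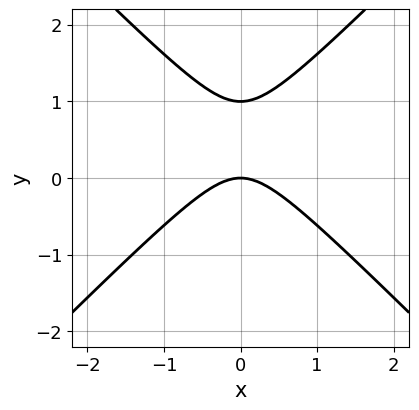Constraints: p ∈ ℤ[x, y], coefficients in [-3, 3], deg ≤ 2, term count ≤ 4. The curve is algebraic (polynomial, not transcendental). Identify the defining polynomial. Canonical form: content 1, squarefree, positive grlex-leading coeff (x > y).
x^2 - y^2 + y

First, degree: the shape is more complex than any degree-1 curve, so deg p = 2.
Next, symmetries: the x ↦ −x reflection is a symmetry, so x appears only in even powers.
Then, from the axis intercepts and sections: the y-axis gridline crossings are at y ∈ {0, 1}; it crosses the x-axis at the gridline x = 0.
Finally, the integer polynomial consistent with all of this is the stated p.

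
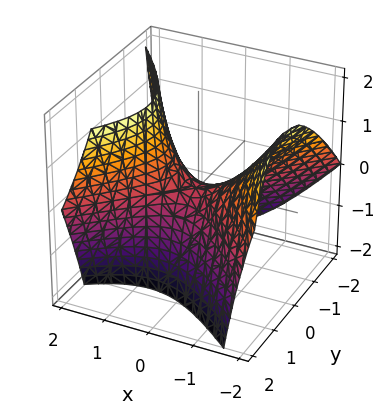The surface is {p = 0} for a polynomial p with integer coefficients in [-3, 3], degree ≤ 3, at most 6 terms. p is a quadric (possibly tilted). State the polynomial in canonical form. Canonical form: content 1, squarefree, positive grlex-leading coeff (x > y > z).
The degree is 2 — the shape is more complex than any degree-1 surface.
Against the integer gridlines: it meets the y-axis at y = 0 (among the integer gridlines); it meets the z-axis at z = 0 (among the integer gridlines); it crosses the x-axis at the gridline x = 0.
Solving for integer coefficients yields p as stated.

3*x^2 + 2*x*z - 3*y^2 + 2*y*z - 3*z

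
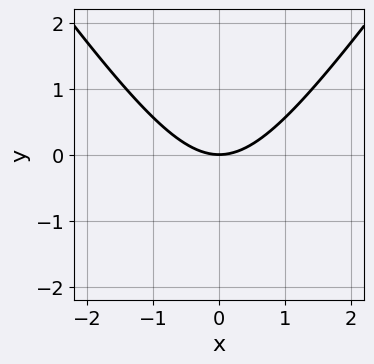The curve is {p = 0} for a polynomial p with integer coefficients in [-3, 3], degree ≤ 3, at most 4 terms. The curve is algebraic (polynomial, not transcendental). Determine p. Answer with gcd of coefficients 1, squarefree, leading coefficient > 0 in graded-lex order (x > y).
2*x^2 - y^2 - 3*y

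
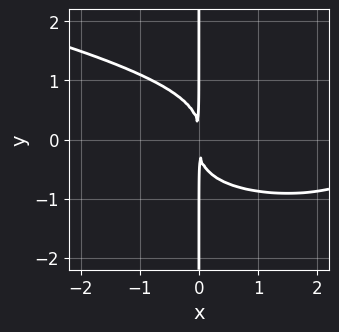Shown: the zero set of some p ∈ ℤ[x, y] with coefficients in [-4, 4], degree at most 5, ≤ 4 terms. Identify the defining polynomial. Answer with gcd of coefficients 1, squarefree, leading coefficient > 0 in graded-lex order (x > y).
First, degree: the shape is more complex than any degree-3 curve, so deg p = 4.
Next, checking where it meets the axes: the visible y-axis segment lies entirely on the curve.
Finally, together with the visible shape, these determine p as stated.

3*x*y^3 - x^3 + 3*x^2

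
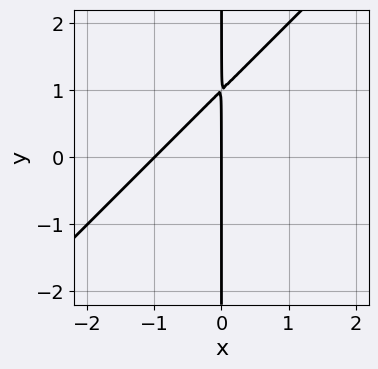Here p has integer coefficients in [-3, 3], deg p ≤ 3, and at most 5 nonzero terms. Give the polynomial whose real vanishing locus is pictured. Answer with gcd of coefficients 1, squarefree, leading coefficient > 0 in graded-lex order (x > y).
First, deg p = 2.
Then, from the axis intercepts and sections: every point of the y-axis in the box is on the curve; among the integer gridlines, it crosses the x-axis at x ∈ {-1, 0}.
Finally, the integer polynomial consistent with all of this is the stated p.

x^2 - x*y + x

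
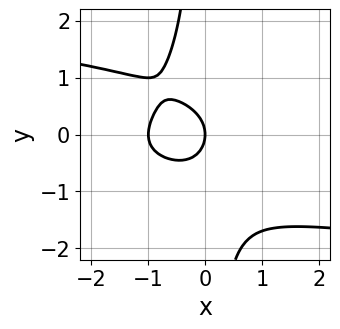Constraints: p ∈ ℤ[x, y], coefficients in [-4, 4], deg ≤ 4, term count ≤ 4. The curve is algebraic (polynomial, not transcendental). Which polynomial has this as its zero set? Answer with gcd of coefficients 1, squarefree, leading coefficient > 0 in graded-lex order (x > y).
x*y^3 + x^2 + y^2 + x

1. Degree: the shape is more complex than any degree-3 curve, so deg p = 4.
2. Observable constraints: one y-axis crossing is at y = 0; the x-axis gridline crossings are at x ∈ {-1, 0}.
3. Putting this together gives p.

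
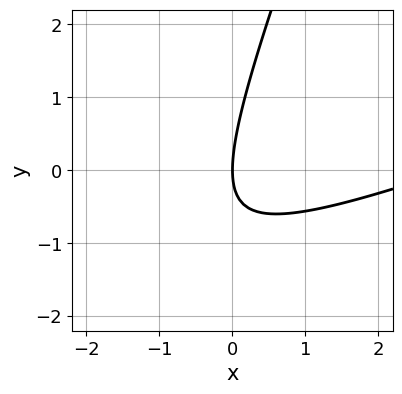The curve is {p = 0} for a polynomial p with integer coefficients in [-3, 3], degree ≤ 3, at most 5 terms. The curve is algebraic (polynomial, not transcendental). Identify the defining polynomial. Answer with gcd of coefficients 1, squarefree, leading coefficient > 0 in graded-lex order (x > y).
The degree is 2 — the shape is more complex than any degree-1 curve.
From the visible intercepts: it meets the x-axis at x = 0 (among the integer gridlines); it crosses the y-axis at the gridline y = 0.
Together with the visible shape, these determine p as stated.

x^2 - 3*x*y + y^2 - 3*x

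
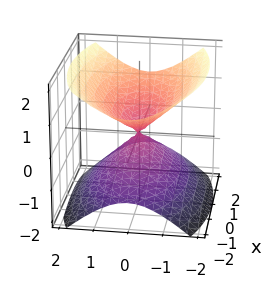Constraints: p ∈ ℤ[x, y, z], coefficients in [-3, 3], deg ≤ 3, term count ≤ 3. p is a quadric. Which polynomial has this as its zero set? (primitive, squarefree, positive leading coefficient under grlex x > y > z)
x^2 + 3*y^2 - 3*z^2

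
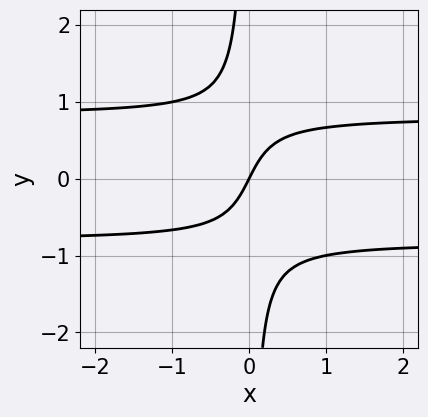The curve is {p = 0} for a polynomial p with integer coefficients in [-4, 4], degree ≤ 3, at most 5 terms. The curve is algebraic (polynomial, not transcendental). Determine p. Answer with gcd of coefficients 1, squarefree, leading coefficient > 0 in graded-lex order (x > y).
First, deg p = 3. The shape is more complex than any degree-2 curve.
Then, from the visible intercepts: one x-axis crossing is at x = 0; one y-axis crossing is at y = 0.
Finally, matching integer coefficients to the picture gives p.

3*x*y^2 - 2*x + y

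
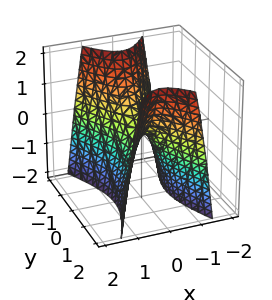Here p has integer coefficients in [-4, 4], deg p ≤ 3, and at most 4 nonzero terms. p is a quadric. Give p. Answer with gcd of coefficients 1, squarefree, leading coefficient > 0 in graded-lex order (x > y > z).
3*x^2 - y^2 + z

(a) Degree: a hyperbolic paraboloid; a quadric, so deg p = 2.
(b) Symmetries: mirror symmetry x ↦ −x ⇒ only even powers of x; it's symmetric under y → −y, forcing even powers of y.
(c) Observable constraints: it meets the y-axis at y = 0 (among the integer gridlines); one x-axis crossing is at x = 0; it meets the z-axis at z = 0 (among the integer gridlines).
(d) These observations pin down the coefficients.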